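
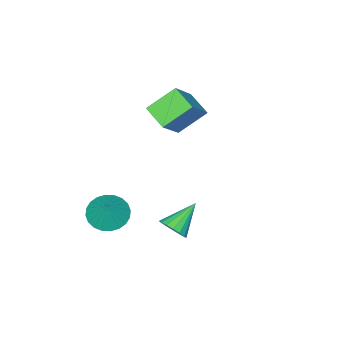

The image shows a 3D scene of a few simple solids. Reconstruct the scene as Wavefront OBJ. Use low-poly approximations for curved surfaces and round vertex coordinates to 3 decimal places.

v 1.742 1.841 -0.344
v 2.144 1.526 0.246
v 0.278 1.899 0.684
v 2.191 1.893 0.293
v 2.135 2.249 0.193
v 1.989 2.511 -0.029
v 1.787 2.62 -0.323
v 1.575 2.551 -0.622
v 1.401 2.319 -0.857
v 1.305 1.978 -0.975
v 1.309 1.605 -0.948
v 1.413 1.287 -0.782
v 1.592 1.096 -0.517
v 1.806 1.075 -0.211
v 2.005 1.231 0.064
v 1.676 -2.507 -1.844
v 2.641 -2.875 -2.161
v 2.304 -1.953 -0.576
v 2.64 -2.489 -2.33
v 2.493 -2.105 -2.425
v 2.222 -1.783 -2.431
v 1.867 -1.571 -2.348
v 1.483 -1.502 -2.188
v 1.129 -1.586 -1.976
v 0.858 -1.81 -1.744
v 0.711 -2.14 -1.527
v 0.712 -2.526 -1.358
v 0.859 -2.909 -1.263
v 1.13 -3.231 -1.257
v 1.485 -3.443 -1.34
v 1.869 -3.513 -1.5
v 2.223 -3.429 -1.712
v 2.494 -3.205 -1.944
v -5.349 -3.77 2.319
v -3.83 -3.355 3.826
v -5.138 -2.436 1.738
v -3.618 -2.022 3.245
v -4.022 -4.478 1.175
v -2.502 -4.064 2.682
v -3.81 -3.145 0.594
v -2.291 -2.73 2.101
f 2 1 4
f 2 4 3
f 4 1 5
f 4 5 3
f 5 1 6
f 5 6 3
f 6 1 7
f 6 7 3
f 7 1 8
f 7 8 3
f 8 1 9
f 8 9 3
f 9 1 10
f 9 10 3
f 10 1 11
f 10 11 3
f 11 1 12
f 11 12 3
f 12 1 13
f 12 13 3
f 13 1 14
f 13 14 3
f 14 1 15
f 14 15 3
f 15 1 2
f 15 2 3
f 17 16 19
f 17 19 18
f 19 16 20
f 19 20 18
f 20 16 21
f 20 21 18
f 21 16 22
f 21 22 18
f 22 16 23
f 22 23 18
f 23 16 24
f 23 24 18
f 24 16 25
f 24 25 18
f 25 16 26
f 25 26 18
f 26 16 27
f 26 27 18
f 27 16 28
f 27 28 18
f 28 16 29
f 28 29 18
f 29 16 30
f 29 30 18
f 30 16 31
f 30 31 18
f 31 16 32
f 31 32 18
f 32 16 33
f 32 33 18
f 33 16 17
f 33 17 18
f 35 37 34
f 38 35 34
f 34 37 36
f 36 38 34
f 35 41 37
f 39 35 38
f 39 41 35
f 37 41 36
f 40 38 36
f 36 41 40
f 40 39 38
f 41 39 40



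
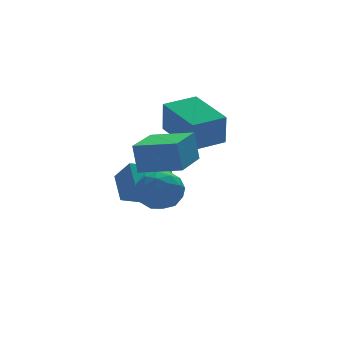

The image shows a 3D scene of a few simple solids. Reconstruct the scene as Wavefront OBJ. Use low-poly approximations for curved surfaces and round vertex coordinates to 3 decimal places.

v 0.111 1.288 1.343
v 0.011 1.02 2.632
v -0.165 3.261 1.732
v -0.264 2.993 3.021
v 1.444 1.447 1.479
v 1.345 1.179 2.768
v 1.169 3.42 1.868
v 1.069 3.152 3.157
v -2.132 0.891 0.102
v -1.959 1.897 0.824
v -2.451 1.535 -0.717
v -2.279 2.54 0.004
v -0.561 1 -0.424
v -0.389 2.005 0.297
v -0.881 1.643 -1.244
v -0.708 2.649 -0.522
v -1.774 -2.266 2.031
v -1.867 -2.051 3.157
v -2.934 -1.293 1.749
v -3.027 -1.078 2.875
v -0.573 -0.882 1.865
v -0.666 -0.667 2.991
v -1.733 0.091 1.583
v -1.826 0.306 2.709
v -2.695 -0.407 0.476
v -2.046 0.004 0.912
v -1.834 -1.524 0.248
v -1.185 -1.113 0.684
v -1.896 -1.402 1.12
v -2.429 -0.711 1.262
v -1.451 -0.809 -0.102
v -1.984 -0.118 0.04
v -1.278 -0.244 0.555
v -1.552 -0.611 1.31
v -2.328 -0.909 -0.15
v -2.602 -1.276 0.605
v -2.446 -0.103 0.714
v -1.434 -1.417 0.446
v -1.852 -1.586 0.702
v -1.47 -1.345 0.958
v -2.671 -0.524 0.92
v -2.29 -0.282 1.176
v -2.201 -1.109 1.298
v -1.59 -1.238 -0.016
v -1.209 -0.996 0.24
v -2.41 -0.175 0.202
v -2.028 0.066 0.458
v -1.679 -0.411 -0.138
v -1.613 -0.008 0.761
v -1.107 -0.664 0.626
v -1.264 -0.485 0.165
v -1.577 -0.079 0.248
v -1.775 -0.223 1.204
v -1.268 -0.88 1.07
v -1.686 -1.049 1.327
v -1.999 -0.644 1.41
v -1.323 -0.369 0.994
v -2.612 -0.64 0.09
v -2.105 -1.297 -0.044
v -1.881 -0.876 -0.25
v -2.194 -0.471 -0.167
v -2.773 -0.856 0.534
v -2.267 -1.512 0.399
v -2.303 -1.441 0.912
v -2.616 -1.035 0.995
v -2.557 -1.151 0.166
f 2 4 1
f 5 2 1
f 1 4 3
f 3 5 1
f 2 8 4
f 6 2 5
f 6 8 2
f 4 8 3
f 7 5 3
f 3 8 7
f 7 6 5
f 8 6 7
f 10 12 9
f 13 10 9
f 9 12 11
f 11 13 9
f 10 16 12
f 14 10 13
f 14 16 10
f 12 16 11
f 15 13 11
f 11 16 15
f 15 14 13
f 16 14 15
f 18 20 17
f 21 18 17
f 17 20 19
f 19 21 17
f 18 24 20
f 22 18 21
f 22 24 18
f 20 24 19
f 23 21 19
f 19 24 23
f 23 22 21
f 24 22 23
f 25 62 41
f 62 36 65
f 41 65 30
f 62 65 41
f 25 41 37
f 41 30 42
f 37 42 26
f 41 42 37
f 25 37 46
f 37 26 47
f 46 47 32
f 37 47 46
f 25 46 58
f 46 32 61
f 58 61 35
f 46 61 58
f 25 58 62
f 58 35 66
f 62 66 36
f 58 66 62
f 26 42 53
f 42 30 56
f 53 56 34
f 42 56 53
f 30 65 43
f 65 36 64
f 43 64 29
f 65 64 43
f 36 66 63
f 66 35 59
f 63 59 27
f 66 59 63
f 35 61 60
f 61 32 48
f 60 48 31
f 61 48 60
f 32 47 52
f 47 26 49
f 52 49 33
f 47 49 52
f 28 54 40
f 54 34 55
f 40 55 29
f 54 55 40
f 28 40 38
f 40 29 39
f 38 39 27
f 40 39 38
f 28 38 45
f 38 27 44
f 45 44 31
f 38 44 45
f 28 45 50
f 45 31 51
f 50 51 33
f 45 51 50
f 28 50 54
f 50 33 57
f 54 57 34
f 50 57 54
f 29 55 43
f 55 34 56
f 43 56 30
f 55 56 43
f 27 39 63
f 39 29 64
f 63 64 36
f 39 64 63
f 31 44 60
f 44 27 59
f 60 59 35
f 44 59 60
f 33 51 52
f 51 31 48
f 52 48 32
f 51 48 52
f 34 57 53
f 57 33 49
f 53 49 26
f 57 49 53



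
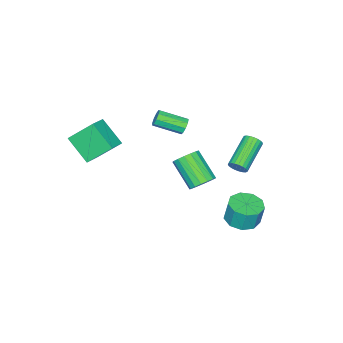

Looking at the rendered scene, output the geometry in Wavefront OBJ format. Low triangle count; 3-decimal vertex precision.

v -1.459 1.842 -4.629
v -0.622 2.402 -4.702
v -0.664 2.638 -3.363
v -1.501 2.078 -3.291
v -1.181 2.8 -4.789
v -1.222 3.036 -3.451
v -1.869 2.749 -4.802
v -1.911 2.985 -3.463
v -2.366 2.273 -4.734
v -2.408 2.509 -3.395
v -2.439 1.596 -4.617
v -2.481 1.832 -3.278
v -2.053 1.034 -4.506
v -2.094 1.27 -3.167
v -1.389 0.85 -4.452
v -1.431 1.086 -3.114
v -0.758 1.13 -4.482
v -0.8 1.366 -3.143
v -0.455 1.743 -4.581
v -0.497 1.979 -3.242
v -3.011 -3.071 -0.289
v -2.641 -3.038 -0.695
v -1.839 -4.416 -0.077
v -2.209 -4.449 0.329
v -2.525 -2.838 -0.399
v -1.723 -4.215 0.22
v -2.637 -2.746 -0.051
v -1.834 -4.124 0.567
v -2.923 -2.807 0.185
v -2.121 -4.185 0.804
v -3.251 -2.991 0.199
v -2.449 -4.369 0.818
v -3.466 -3.213 -0.015
v -2.664 -4.591 0.604
v -3.469 -3.368 -0.358
v -2.667 -4.746 0.261
v -3.257 -3.385 -0.668
v -2.455 -4.762 -0.05
v -2.93 -3.254 -0.802
v -2.128 -4.632 -0.183
v 2.789 -4.146 3.634
v 3.868 -3.941 4.066
v 2.985 -2.759 2.488
v 4.064 -2.554 2.919
v 3.496 -5.266 2.401
v 4.575 -5.061 2.832
v 3.692 -3.879 1.254
v 4.771 -3.674 1.686
v 2.027 1.698 0.784
v 2.557 1.961 1.276
v 2.123 0.564 2.489
v 1.593 0.302 1.996
v 2.251 2.141 1.373
v 1.816 0.744 2.586
v 1.892 2.219 1.335
v 1.458 0.822 2.548
v 1.565 2.178 1.17
v 1.131 0.781 2.383
v 1.344 2.027 0.917
v 0.909 0.63 2.13
v 1.279 1.801 0.634
v 0.845 0.404 1.846
v 1.385 1.551 0.384
v 0.951 0.155 1.597
v 1.639 1.335 0.226
v 1.205 -0.061 1.439
v 1.981 1.202 0.196
v 1.547 -0.194 1.409
v 2.334 1.183 0.301
v 1.9 -0.213 1.513
v 2.617 1.282 0.516
v 2.183 -0.114 1.728
v 2.764 1.476 0.792
v 2.33 0.08 2.005
v 2.743 1.721 1.066
v 2.309 0.325 2.279
v -1.684 1.345 -0.712
v -1.466 1.54 -0.223
v -3.298 1.27 0.701
v -3.516 1.075 0.212
v -1.546 1.739 -0.324
v -3.378 1.469 0.601
v -1.65 1.869 -0.492
v -3.482 1.6 0.432
v -1.76 1.91 -0.698
v -3.592 1.64 0.226
v -1.856 1.852 -0.907
v -3.689 1.582 0.018
v -1.923 1.707 -1.082
v -3.756 1.437 -0.157
v -1.949 1.499 -1.193
v -3.781 1.229 -0.268
v -1.928 1.265 -1.221
v -3.761 0.995 -0.296
v -1.866 1.044 -1.161
v -3.698 0.774 -0.236
v -1.772 0.875 -1.023
v -3.604 0.606 -0.099
v -1.662 0.788 -0.832
v -3.495 0.518 0.092
v -1.557 0.797 -0.62
v -3.389 0.527 0.304
v -1.473 0.9 -0.424
v -3.305 0.631 0.5
v -1.426 1.081 -0.278
v -3.258 0.811 0.647
v -1.423 1.307 -0.207
v -3.256 1.037 0.718
f 2 1 5
f 2 5 3
f 3 5 6
f 3 6 4
f 5 1 7
f 5 7 6
f 6 7 8
f 6 8 4
f 7 1 9
f 7 9 8
f 8 9 10
f 8 10 4
f 9 1 11
f 9 11 10
f 10 11 12
f 10 12 4
f 11 1 13
f 11 13 12
f 12 13 14
f 12 14 4
f 13 1 15
f 13 15 14
f 14 15 16
f 14 16 4
f 15 1 17
f 15 17 16
f 16 17 18
f 16 18 4
f 17 1 19
f 17 19 18
f 18 19 20
f 18 20 4
f 19 1 2
f 19 2 20
f 20 2 3
f 20 3 4
f 22 21 25
f 22 25 23
f 23 25 26
f 23 26 24
f 25 21 27
f 25 27 26
f 26 27 28
f 26 28 24
f 27 21 29
f 27 29 28
f 28 29 30
f 28 30 24
f 29 21 31
f 29 31 30
f 30 31 32
f 30 32 24
f 31 21 33
f 31 33 32
f 32 33 34
f 32 34 24
f 33 21 35
f 33 35 34
f 34 35 36
f 34 36 24
f 35 21 37
f 35 37 36
f 36 37 38
f 36 38 24
f 37 21 39
f 37 39 38
f 38 39 40
f 38 40 24
f 39 21 22
f 39 22 40
f 40 22 23
f 40 23 24
f 42 44 41
f 45 42 41
f 41 44 43
f 43 45 41
f 42 48 44
f 46 42 45
f 46 48 42
f 44 48 43
f 47 45 43
f 43 48 47
f 47 46 45
f 48 46 47
f 50 49 53
f 50 53 51
f 51 53 54
f 51 54 52
f 53 49 55
f 53 55 54
f 54 55 56
f 54 56 52
f 55 49 57
f 55 57 56
f 56 57 58
f 56 58 52
f 57 49 59
f 57 59 58
f 58 59 60
f 58 60 52
f 59 49 61
f 59 61 60
f 60 61 62
f 60 62 52
f 61 49 63
f 61 63 62
f 62 63 64
f 62 64 52
f 63 49 65
f 63 65 64
f 64 65 66
f 64 66 52
f 65 49 67
f 65 67 66
f 66 67 68
f 66 68 52
f 67 49 69
f 67 69 68
f 68 69 70
f 68 70 52
f 69 49 71
f 69 71 70
f 70 71 72
f 70 72 52
f 71 49 73
f 71 73 72
f 72 73 74
f 72 74 52
f 73 49 75
f 73 75 74
f 74 75 76
f 74 76 52
f 75 49 50
f 75 50 76
f 76 50 51
f 76 51 52
f 78 77 81
f 78 81 79
f 79 81 82
f 79 82 80
f 81 77 83
f 81 83 82
f 82 83 84
f 82 84 80
f 83 77 85
f 83 85 84
f 84 85 86
f 84 86 80
f 85 77 87
f 85 87 86
f 86 87 88
f 86 88 80
f 87 77 89
f 87 89 88
f 88 89 90
f 88 90 80
f 89 77 91
f 89 91 90
f 90 91 92
f 90 92 80
f 91 77 93
f 91 93 92
f 92 93 94
f 92 94 80
f 93 77 95
f 93 95 94
f 94 95 96
f 94 96 80
f 95 77 97
f 95 97 96
f 96 97 98
f 96 98 80
f 97 77 99
f 97 99 98
f 98 99 100
f 98 100 80
f 99 77 101
f 99 101 100
f 100 101 102
f 100 102 80
f 101 77 103
f 101 103 102
f 102 103 104
f 102 104 80
f 103 77 105
f 103 105 104
f 104 105 106
f 104 106 80
f 105 77 107
f 105 107 106
f 106 107 108
f 106 108 80
f 107 77 78
f 107 78 108
f 108 78 79
f 108 79 80



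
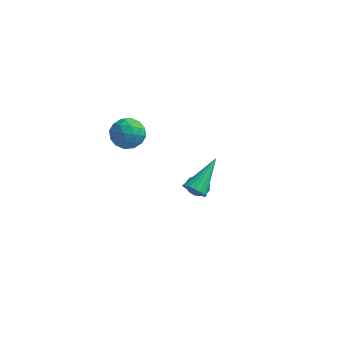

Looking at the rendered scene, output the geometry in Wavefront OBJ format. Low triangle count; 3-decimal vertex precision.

v -2.676 0.472 2.94
v -2.232 1.038 2.483
v -1.628 -0.418 2.857
v -1.184 0.148 2.4
v -1.34 0.295 3.225
v -1.988 0.845 3.276
v -1.872 -0.225 2.064
v -2.52 0.325 2.115
v -1.735 0.607 1.942
v -1.406 0.928 2.659
v -2.454 -0.308 2.681
v -2.125 0.013 3.398
v -2.546 0.833 2.719
v -1.314 -0.213 2.621
v -1.405 -0.127 3.106
v -1.144 0.205 2.838
v -2.403 0.72 3.184
v -2.142 1.052 2.916
v -1.617 0.615 3.352
v -1.718 -0.432 2.424
v -1.457 -0.1 2.156
v -2.716 0.415 2.502
v -2.455 0.747 2.234
v -2.243 0.005 1.988
v -1.993 0.912 2.132
v -1.377 0.389 2.084
v -1.781 0.17 1.886
v -2.162 0.494 1.916
v -1.8 1.101 2.554
v -1.184 0.578 2.505
v -1.275 0.664 2.99
v -1.656 0.987 3.02
v -1.508 0.848 2.236
v -2.676 0.042 2.835
v -2.06 -0.481 2.786
v -2.204 -0.367 2.32
v -2.585 -0.044 2.35
v -2.483 0.231 3.256
v -1.867 -0.292 3.208
v -1.698 0.126 3.424
v -2.079 0.45 3.454
v -2.352 -0.228 3.104
v -0.147 4.129 -3.637
v 0.333 3.948 -3.928
v 0.307 3.831 -2.703
v 0.387 4.241 -3.861
v 0.298 4.504 -3.734
v 0.09 4.666 -3.58
v -0.182 4.685 -3.442
v -0.444 4.555 -3.356
v -0.627 4.31 -3.345
v -0.681 4.017 -3.412
v -0.592 3.754 -3.54
v -0.384 3.592 -3.693
v -0.113 3.573 -3.831
v 0.15 3.704 -3.917
v 1.656 -0.956 0.986
v 2.184 -1.159 1.111
v 2.024 0.636 2.014
v 2.223 -1.027 0.893
v 2.15 -0.881 0.693
v 1.979 -0.75 0.551
v 1.744 -0.659 0.495
v 1.491 -0.627 0.537
v 1.271 -0.661 0.668
v 1.127 -0.752 0.861
v 1.088 -0.884 1.08
v 1.161 -1.03 1.279
v 1.332 -1.162 1.421
v 1.567 -1.252 1.477
v 1.82 -1.284 1.435
v 2.04 -1.251 1.305
f 1 38 17
f 38 12 41
f 17 41 6
f 38 41 17
f 1 17 13
f 17 6 18
f 13 18 2
f 17 18 13
f 1 13 22
f 13 2 23
f 22 23 8
f 13 23 22
f 1 22 34
f 22 8 37
f 34 37 11
f 22 37 34
f 1 34 38
f 34 11 42
f 38 42 12
f 34 42 38
f 2 18 29
f 18 6 32
f 29 32 10
f 18 32 29
f 6 41 19
f 41 12 40
f 19 40 5
f 41 40 19
f 12 42 39
f 42 11 35
f 39 35 3
f 42 35 39
f 11 37 36
f 37 8 24
f 36 24 7
f 37 24 36
f 8 23 28
f 23 2 25
f 28 25 9
f 23 25 28
f 4 30 16
f 30 10 31
f 16 31 5
f 30 31 16
f 4 16 14
f 16 5 15
f 14 15 3
f 16 15 14
f 4 14 21
f 14 3 20
f 21 20 7
f 14 20 21
f 4 21 26
f 21 7 27
f 26 27 9
f 21 27 26
f 4 26 30
f 26 9 33
f 30 33 10
f 26 33 30
f 5 31 19
f 31 10 32
f 19 32 6
f 31 32 19
f 3 15 39
f 15 5 40
f 39 40 12
f 15 40 39
f 7 20 36
f 20 3 35
f 36 35 11
f 20 35 36
f 9 27 28
f 27 7 24
f 28 24 8
f 27 24 28
f 10 33 29
f 33 9 25
f 29 25 2
f 33 25 29
f 44 43 46
f 44 46 45
f 46 43 47
f 46 47 45
f 47 43 48
f 47 48 45
f 48 43 49
f 48 49 45
f 49 43 50
f 49 50 45
f 50 43 51
f 50 51 45
f 51 43 52
f 51 52 45
f 52 43 53
f 52 53 45
f 53 43 54
f 53 54 45
f 54 43 55
f 54 55 45
f 55 43 56
f 55 56 45
f 56 43 44
f 56 44 45
f 58 57 60
f 58 60 59
f 60 57 61
f 60 61 59
f 61 57 62
f 61 62 59
f 62 57 63
f 62 63 59
f 63 57 64
f 63 64 59
f 64 57 65
f 64 65 59
f 65 57 66
f 65 66 59
f 66 57 67
f 66 67 59
f 67 57 68
f 67 68 59
f 68 57 69
f 68 69 59
f 69 57 70
f 69 70 59
f 70 57 71
f 70 71 59
f 71 57 72
f 71 72 59
f 72 57 58
f 72 58 59



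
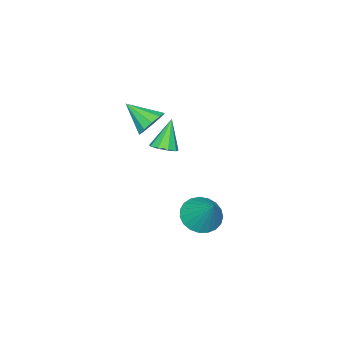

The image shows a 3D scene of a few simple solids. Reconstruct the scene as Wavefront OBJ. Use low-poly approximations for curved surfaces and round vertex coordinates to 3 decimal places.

v -0.766 -2.907 0.86
v -0.025 -2.741 0.99
v -0.634 -4.133 1.68
v -0.284 -2.539 1.334
v -0.727 -2.477 1.497
v -1.185 -2.58 1.417
v -1.482 -2.808 1.124
v -1.506 -3.074 0.73
v -1.247 -3.276 0.386
v -0.804 -3.338 0.223
v -0.347 -3.235 0.303
v -0.049 -3.007 0.597
v -1.647 -2.962 -1.126
v -1.303 -2.485 -0.901
v -2.373 -3.078 0.226
v -1.664 -2.334 -1.082
v -2.017 -2.477 -1.284
v -2.196 -2.847 -1.412
v -2.119 -3.271 -1.406
v -1.82 -3.55 -1.27
v -1.441 -3.554 -1.066
v -1.157 -3.281 -0.891
v -1.103 -2.859 -0.825
v -1.757 -1.103 -4.63
v -1.069 -0.745 -5.179
v -1.203 -0.077 -3.27
v -1.367 -0.494 -5.247
v -1.733 -0.349 -5.208
v -2.102 -0.334 -5.069
v -2.412 -0.452 -4.854
v -2.608 -0.683 -4.6
v -2.657 -0.986 -4.351
v -2.551 -1.309 -4.151
v -2.307 -1.596 -4.033
v -1.968 -1.799 -4.018
v -1.592 -1.881 -4.11
v -1.245 -1.828 -4.291
v -0.986 -1.65 -4.53
v -0.861 -1.377 -4.787
v -0.89 -1.057 -5.017
f 2 1 4
f 2 4 3
f 4 1 5
f 4 5 3
f 5 1 6
f 5 6 3
f 6 1 7
f 6 7 3
f 7 1 8
f 7 8 3
f 8 1 9
f 8 9 3
f 9 1 10
f 9 10 3
f 10 1 11
f 10 11 3
f 11 1 12
f 11 12 3
f 12 1 2
f 12 2 3
f 14 13 16
f 14 16 15
f 16 13 17
f 16 17 15
f 17 13 18
f 17 18 15
f 18 13 19
f 18 19 15
f 19 13 20
f 19 20 15
f 20 13 21
f 20 21 15
f 21 13 22
f 21 22 15
f 22 13 23
f 22 23 15
f 23 13 14
f 23 14 15
f 25 24 27
f 25 27 26
f 27 24 28
f 27 28 26
f 28 24 29
f 28 29 26
f 29 24 30
f 29 30 26
f 30 24 31
f 30 31 26
f 31 24 32
f 31 32 26
f 32 24 33
f 32 33 26
f 33 24 34
f 33 34 26
f 34 24 35
f 34 35 26
f 35 24 36
f 35 36 26
f 36 24 37
f 36 37 26
f 37 24 38
f 37 38 26
f 38 24 39
f 38 39 26
f 39 24 40
f 39 40 26
f 40 24 25
f 40 25 26



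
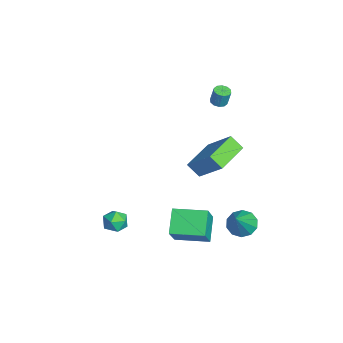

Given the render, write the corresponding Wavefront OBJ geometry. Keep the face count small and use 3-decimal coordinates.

v -3.16 3.141 1.614
v -2.739 3.389 1.504
v -2.58 3.566 2.517
v -3 3.319 2.626
v -2.972 3.592 1.505
v -2.813 3.769 2.518
v -3.277 3.623 1.548
v -3.117 3.8 2.56
v -3.537 3.47 1.616
v -3.377 3.647 2.628
v -3.652 3.192 1.683
v -3.493 3.369 2.695
v -3.58 2.894 1.723
v -3.421 3.071 2.736
v -3.347 2.691 1.722
v -3.188 2.868 2.735
v -3.043 2.66 1.68
v -2.883 2.837 2.692
v -2.783 2.813 1.612
v -2.623 2.99 2.624
v -2.667 3.091 1.545
v -2.508 3.268 2.557
v 3.785 0.493 2.13
v 4.935 1.505 3.638
v 2.284 1.786 2.407
v 3.434 2.798 3.915
v 4.166 1.082 1.445
v 5.316 2.094 2.953
v 2.665 2.375 1.722
v 3.815 3.387 3.23
v 3.097 3.541 -3.66
v 3.751 3.419 -4.22
v 4.343 2.979 -2.08
v 3.769 3.93 -4.052
v 3.53 4.292 -3.735
v 3.125 4.367 -3.389
v 2.71 4.127 -3.147
v 2.442 3.663 -3.1
v 2.424 3.152 -3.268
v 2.663 2.79 -3.586
v 3.068 2.715 -3.932
v 3.484 2.955 -4.174
v 1.906 -2.897 -3.726
v 2.128 -2.543 -3.058
v 2.792 -3.797 -3.542
v 3.014 -3.443 -2.874
v 2.311 -3.798 -2.918
v 1.763 -3.241 -3.031
v 3.157 -3.099 -3.569
v 2.609 -2.542 -3.682
v 2.901 -2.667 -2.96
v 2.378 -3.099 -2.558
v 2.542 -3.241 -4.042
v 2.019 -3.673 -3.64
v 1.627 0.274 -3.859
v 2.693 -0.152 -2.345
v 2.193 2.115 -3.741
v 3.26 1.689 -2.227
v 2.88 -0.049 -4.833
v 3.947 -0.475 -3.319
v 3.447 1.792 -4.715
v 4.513 1.366 -3.201
f 2 1 5
f 2 5 3
f 3 5 6
f 3 6 4
f 5 1 7
f 5 7 6
f 6 7 8
f 6 8 4
f 7 1 9
f 7 9 8
f 8 9 10
f 8 10 4
f 9 1 11
f 9 11 10
f 10 11 12
f 10 12 4
f 11 1 13
f 11 13 12
f 12 13 14
f 12 14 4
f 13 1 15
f 13 15 14
f 14 15 16
f 14 16 4
f 15 1 17
f 15 17 16
f 16 17 18
f 16 18 4
f 17 1 19
f 17 19 18
f 18 19 20
f 18 20 4
f 19 1 21
f 19 21 20
f 20 21 22
f 20 22 4
f 21 1 2
f 21 2 22
f 22 2 3
f 22 3 4
f 24 26 23
f 27 24 23
f 23 26 25
f 25 27 23
f 24 30 26
f 28 24 27
f 28 30 24
f 26 30 25
f 29 27 25
f 25 30 29
f 29 28 27
f 30 28 29
f 32 31 34
f 32 34 33
f 34 31 35
f 34 35 33
f 35 31 36
f 35 36 33
f 36 31 37
f 36 37 33
f 37 31 38
f 37 38 33
f 38 31 39
f 38 39 33
f 39 31 40
f 39 40 33
f 40 31 41
f 40 41 33
f 41 31 42
f 41 42 33
f 42 31 32
f 42 32 33
f 43 54 48
f 43 48 44
f 43 44 50
f 43 50 53
f 43 53 54
f 44 48 52
f 48 54 47
f 54 53 45
f 53 50 49
f 50 44 51
f 46 52 47
f 46 47 45
f 46 45 49
f 46 49 51
f 46 51 52
f 47 52 48
f 45 47 54
f 49 45 53
f 51 49 50
f 52 51 44
f 56 58 55
f 59 56 55
f 55 58 57
f 57 59 55
f 56 62 58
f 60 56 59
f 60 62 56
f 58 62 57
f 61 59 57
f 57 62 61
f 61 60 59
f 62 60 61



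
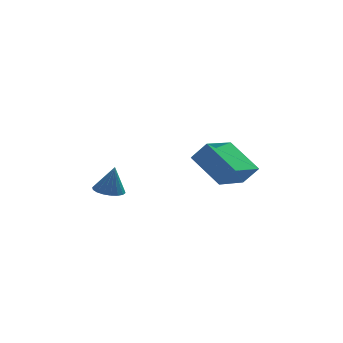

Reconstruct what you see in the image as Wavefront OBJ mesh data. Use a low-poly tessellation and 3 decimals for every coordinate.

v -2.27 2.659 1.618
v -1.579 2.516 1.478
v -2.01 2.581 2.982
v -1.583 2.836 1.497
v -1.723 3.121 1.54
v -1.972 3.314 1.599
v -2.28 3.378 1.661
v -2.585 3.299 1.715
v -2.829 3.094 1.75
v -2.962 2.802 1.759
v -2.958 2.482 1.74
v -2.817 2.197 1.696
v -2.568 2.004 1.638
v -2.261 1.94 1.575
v -1.955 2.019 1.522
v -1.711 2.224 1.487
v 2.283 1.455 2.189
v 1.246 2.726 3.351
v 3.534 2.893 1.733
v 2.498 4.164 2.895
v 2.922 1.176 3.065
v 1.886 2.447 4.227
v 4.174 2.614 2.609
v 3.137 3.885 3.771
f 2 1 4
f 2 4 3
f 4 1 5
f 4 5 3
f 5 1 6
f 5 6 3
f 6 1 7
f 6 7 3
f 7 1 8
f 7 8 3
f 8 1 9
f 8 9 3
f 9 1 10
f 9 10 3
f 10 1 11
f 10 11 3
f 11 1 12
f 11 12 3
f 12 1 13
f 12 13 3
f 13 1 14
f 13 14 3
f 14 1 15
f 14 15 3
f 15 1 16
f 15 16 3
f 16 1 2
f 16 2 3
f 18 20 17
f 21 18 17
f 17 20 19
f 19 21 17
f 18 24 20
f 22 18 21
f 22 24 18
f 20 24 19
f 23 21 19
f 19 24 23
f 23 22 21
f 24 22 23



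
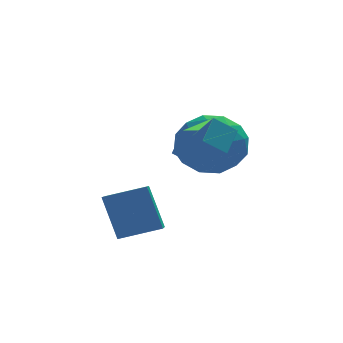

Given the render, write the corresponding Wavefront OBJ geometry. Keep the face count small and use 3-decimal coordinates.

v 1.624 -1.123 3.076
v 2.264 -2.341 3.95
v 2.107 -0.412 3.714
v 2.747 -1.63 4.588
v 2.353 -1.13 2.532
v 2.993 -2.348 3.406
v 2.836 -0.419 3.17
v 3.476 -1.637 4.044
v 3.33 1.183 1.956
v 4.247 0.475 2.368
v 2.073 0.285 3.212
v 2.99 -0.423 3.624
v 2.983 0.782 3.874
v 3.759 1.336 3.098
v 2.561 -0.576 2.482
v 3.337 -0.022 1.706
v 3.772 -0.612 2.694
v 4.033 0.227 3.554
v 2.287 0.533 2.026
v 2.548 1.372 2.886
v 3.899 0.907 2.052
v 2.421 -0.147 3.528
v 2.417 0.561 3.675
v 2.956 0.145 3.918
v 3.612 1.414 2.481
v 4.151 0.998 2.723
v 3.408 1.179 3.608
v 2.169 -0.238 2.857
v 2.708 -0.654 3.099
v 3.364 0.615 1.662
v 3.903 0.199 1.905
v 2.912 -0.419 1.972
v 4.159 -0.148 2.485
v 3.42 -0.675 3.224
v 3.168 -0.766 2.552
v 3.624 -0.44 2.096
v 4.312 0.346 2.991
v 3.573 -0.182 3.73
v 3.569 0.526 3.876
v 4.025 0.852 3.42
v 4.033 -0.293 3.182
v 2.747 0.942 1.85
v 2.008 0.414 2.589
v 2.295 -0.092 2.16
v 2.751 0.234 1.704
v 2.9 1.435 2.356
v 2.161 0.908 3.095
v 2.696 1.2 3.484
v 3.152 1.526 3.028
v 2.287 1.053 2.398
v -0.316 -2.825 0.466
v -0.654 -2.195 1.897
v -0.086 -1.953 0.137
v -0.423 -1.323 1.568
v 0.963 -3.017 0.852
v 0.626 -2.387 2.283
v 1.194 -2.145 0.523
v 0.856 -1.515 1.954
f 2 4 1
f 5 2 1
f 1 4 3
f 3 5 1
f 2 8 4
f 6 2 5
f 6 8 2
f 4 8 3
f 7 5 3
f 3 8 7
f 7 6 5
f 8 6 7
f 9 46 25
f 46 20 49
f 25 49 14
f 46 49 25
f 9 25 21
f 25 14 26
f 21 26 10
f 25 26 21
f 9 21 30
f 21 10 31
f 30 31 16
f 21 31 30
f 9 30 42
f 30 16 45
f 42 45 19
f 30 45 42
f 9 42 46
f 42 19 50
f 46 50 20
f 42 50 46
f 10 26 37
f 26 14 40
f 37 40 18
f 26 40 37
f 14 49 27
f 49 20 48
f 27 48 13
f 49 48 27
f 20 50 47
f 50 19 43
f 47 43 11
f 50 43 47
f 19 45 44
f 45 16 32
f 44 32 15
f 45 32 44
f 16 31 36
f 31 10 33
f 36 33 17
f 31 33 36
f 12 38 24
f 38 18 39
f 24 39 13
f 38 39 24
f 12 24 22
f 24 13 23
f 22 23 11
f 24 23 22
f 12 22 29
f 22 11 28
f 29 28 15
f 22 28 29
f 12 29 34
f 29 15 35
f 34 35 17
f 29 35 34
f 12 34 38
f 34 17 41
f 38 41 18
f 34 41 38
f 13 39 27
f 39 18 40
f 27 40 14
f 39 40 27
f 11 23 47
f 23 13 48
f 47 48 20
f 23 48 47
f 15 28 44
f 28 11 43
f 44 43 19
f 28 43 44
f 17 35 36
f 35 15 32
f 36 32 16
f 35 32 36
f 18 41 37
f 41 17 33
f 37 33 10
f 41 33 37
f 52 54 51
f 55 52 51
f 51 54 53
f 53 55 51
f 52 58 54
f 56 52 55
f 56 58 52
f 54 58 53
f 57 55 53
f 53 58 57
f 57 56 55
f 58 56 57



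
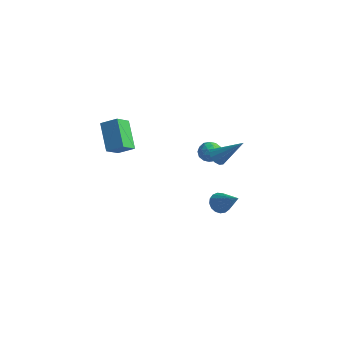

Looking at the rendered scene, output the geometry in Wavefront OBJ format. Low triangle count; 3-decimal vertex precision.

v 0.823 2.847 -4.107
v 1.267 2.718 -4.619
v 2.237 2.513 -2.793
v 1.297 3.043 -4.568
v 1.218 3.323 -4.412
v 1.049 3.494 -4.186
v 0.827 3.517 -3.942
v 0.605 3.386 -3.736
v 0.432 3.132 -3.615
v 0.349 2.813 -3.607
v 0.374 2.501 -3.713
v 0.502 2.269 -3.91
v 0.704 2.169 -4.152
v 0.932 2.225 -4.384
v 1.136 2.423 -4.552
v -0.714 4.158 -0.714
v -0.21 4.059 -1.211
v -0.59 3.061 -0.369
v -0.086 2.962 -0.866
v 0.044 3.386 -0.305
v -0.033 4.064 -0.518
v -0.767 3.056 -1.062
v -0.844 3.734 -1.275
v -0.243 3.378 -1.426
v 0.258 3.582 -0.959
v -1.058 3.538 -0.621
v -0.557 3.742 -0.154
v -0.473 4.205 -0.993
v -0.327 2.915 -0.587
v -0.251 3.164 -0.258
v 0.046 3.106 -0.55
v -0.369 4.208 -0.586
v -0.073 4.15 -0.878
v 0.077 3.754 -0.345
v -0.727 2.97 -0.702
v -0.431 2.912 -0.994
v -0.846 4.014 -1.03
v -0.549 3.956 -1.322
v -0.877 3.366 -1.235
v -0.196 3.746 -1.411
v -0.123 3.101 -1.209
v -0.523 3.157 -1.323
v -0.568 3.555 -1.449
v 0.099 3.866 -1.137
v 0.172 3.221 -0.934
v 0.248 3.471 -0.604
v 0.203 3.869 -0.729
v 0.079 3.466 -1.263
v -0.972 3.899 -0.646
v -0.899 3.254 -0.443
v -1.003 3.251 -0.851
v -1.048 3.649 -0.976
v -0.677 4.019 -0.371
v -0.604 3.374 -0.169
v -0.232 3.565 -0.131
v -0.277 3.963 -0.257
v -0.879 3.654 -0.317
v 1.115 2.06 0.444
v 1.511 1.706 0.212
v 2.425 2.6 1.856
v 1.545 2.027 0.057
v 1.415 2.361 0.05
v 1.171 2.58 0.194
v 0.904 2.601 0.433
v 0.719 2.415 0.677
v 0.684 2.093 0.832
v 0.814 1.759 0.839
v 1.059 1.54 0.695
v 1.325 1.52 0.456
v -3.375 -2.228 3.826
v -2.535 -1.869 4.343
v -3.332 -1.294 3.106
v -2.491 -0.935 3.623
v -2.269 -3.165 2.677
v -1.428 -2.806 3.194
v -2.225 -2.231 1.957
v -1.385 -1.872 2.474
f 2 1 4
f 2 4 3
f 4 1 5
f 4 5 3
f 5 1 6
f 5 6 3
f 6 1 7
f 6 7 3
f 7 1 8
f 7 8 3
f 8 1 9
f 8 9 3
f 9 1 10
f 9 10 3
f 10 1 11
f 10 11 3
f 11 1 12
f 11 12 3
f 12 1 13
f 12 13 3
f 13 1 14
f 13 14 3
f 14 1 15
f 14 15 3
f 15 1 2
f 15 2 3
f 16 53 32
f 53 27 56
f 32 56 21
f 53 56 32
f 16 32 28
f 32 21 33
f 28 33 17
f 32 33 28
f 16 28 37
f 28 17 38
f 37 38 23
f 28 38 37
f 16 37 49
f 37 23 52
f 49 52 26
f 37 52 49
f 16 49 53
f 49 26 57
f 53 57 27
f 49 57 53
f 17 33 44
f 33 21 47
f 44 47 25
f 33 47 44
f 21 56 34
f 56 27 55
f 34 55 20
f 56 55 34
f 27 57 54
f 57 26 50
f 54 50 18
f 57 50 54
f 26 52 51
f 52 23 39
f 51 39 22
f 52 39 51
f 23 38 43
f 38 17 40
f 43 40 24
f 38 40 43
f 19 45 31
f 45 25 46
f 31 46 20
f 45 46 31
f 19 31 29
f 31 20 30
f 29 30 18
f 31 30 29
f 19 29 36
f 29 18 35
f 36 35 22
f 29 35 36
f 19 36 41
f 36 22 42
f 41 42 24
f 36 42 41
f 19 41 45
f 41 24 48
f 45 48 25
f 41 48 45
f 20 46 34
f 46 25 47
f 34 47 21
f 46 47 34
f 18 30 54
f 30 20 55
f 54 55 27
f 30 55 54
f 22 35 51
f 35 18 50
f 51 50 26
f 35 50 51
f 24 42 43
f 42 22 39
f 43 39 23
f 42 39 43
f 25 48 44
f 48 24 40
f 44 40 17
f 48 40 44
f 59 58 61
f 59 61 60
f 61 58 62
f 61 62 60
f 62 58 63
f 62 63 60
f 63 58 64
f 63 64 60
f 64 58 65
f 64 65 60
f 65 58 66
f 65 66 60
f 66 58 67
f 66 67 60
f 67 58 68
f 67 68 60
f 68 58 69
f 68 69 60
f 69 58 59
f 69 59 60
f 71 73 70
f 74 71 70
f 70 73 72
f 72 74 70
f 71 77 73
f 75 71 74
f 75 77 71
f 73 77 72
f 76 74 72
f 72 77 76
f 76 75 74
f 77 75 76



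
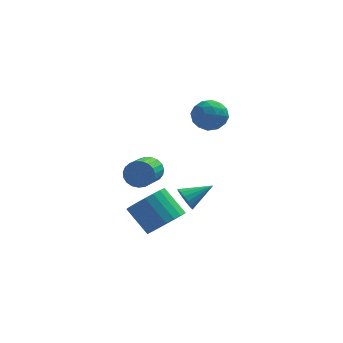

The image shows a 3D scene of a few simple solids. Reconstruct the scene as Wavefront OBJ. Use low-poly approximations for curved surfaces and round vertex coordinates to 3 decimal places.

v 0.792 -0.069 -1.615
v 1.145 -0.307 -2.157
v 2.088 0.469 -1.005
v 1.06 -0 -2.247
v 0.914 0.29 -2.191
v 0.739 0.499 -2.003
v 0.577 0.577 -1.727
v 0.463 0.508 -1.425
v 0.425 0.306 -1.166
v 0.471 0.018 -1.01
v 0.591 -0.289 -0.993
v 0.756 -0.546 -1.118
v 0.93 -0.694 -1.357
v 1.072 -0.698 -1.655
v 1.15 -0.558 -1.944
v 1.9 4.735 1.759
v 2.728 4.256 1.959
v 1.112 3.364 1.741
v 1.94 2.885 1.941
v 1.532 3.459 2.619
v 2.019 4.307 2.63
v 1.821 3.313 1.07
v 2.308 4.161 1.081
v 2.68 3.378 1.533
v 2.501 3.467 2.49
v 1.339 4.153 1.21
v 1.16 4.242 2.167
v 2.383 4.616 1.861
v 1.457 3.004 1.839
v 1.216 3.341 2.238
v 1.704 3.06 2.355
v 1.966 4.646 2.255
v 2.453 4.364 2.373
v 1.75 3.896 2.76
v 1.387 3.256 1.327
v 1.874 2.974 1.445
v 2.136 4.56 1.345
v 2.624 4.279 1.462
v 2.09 3.724 0.94
v 2.842 3.818 1.728
v 2.379 3.012 1.717
v 2.309 3.264 1.205
v 2.595 3.762 1.212
v 2.737 3.871 2.291
v 2.273 3.065 2.28
v 2.033 3.402 2.678
v 2.32 3.901 2.685
v 2.708 3.355 2.04
v 1.567 4.555 1.42
v 1.103 3.749 1.409
v 1.52 3.719 1.015
v 1.807 4.218 1.022
v 1.461 4.608 1.983
v 0.998 3.802 1.972
v 1.245 3.858 2.488
v 1.531 4.356 2.495
v 1.132 4.265 1.66
v -0.989 2.02 -0.917
v -0.691 1.68 -1.552
v -1.072 0.16 -0.919
v -1.371 0.5 -0.283
v -0.432 1.696 -1.357
v -0.814 0.177 -0.723
v -0.27 1.769 -1.085
v -0.652 0.249 -0.452
v -0.232 1.885 -0.785
v -0.614 0.365 -0.151
v -0.326 2.024 -0.507
v -0.707 0.504 0.127
v -0.533 2.162 -0.3
v -0.915 0.643 0.333
v -0.82 2.276 -0.2
v -1.202 0.757 0.434
v -1.136 2.346 -0.224
v -1.518 0.826 0.41
v -1.427 2.359 -0.367
v -1.808 0.839 0.267
v -1.642 2.313 -0.606
v -2.023 0.794 0.028
v -1.744 2.217 -0.898
v -2.125 0.697 -0.264
v -1.715 2.087 -1.194
v -2.097 0.567 -0.56
v -1.561 1.945 -1.441
v -1.943 0.425 -0.808
v -1.309 1.816 -1.599
v -1.69 0.296 -0.965
v -1.001 1.722 -1.638
v -1.382 0.203 -1.004
v -0.023 -2.162 -1.886
v 0.841 -1.727 -1.452
v -0.133 -0.944 -0.3
v -0.997 -1.378 -0.734
v 0.727 -1.426 -1.753
v -0.246 -0.642 -0.6
v 0.485 -1.251 -2.077
v -0.489 -0.467 -0.924
v 0.154 -1.234 -2.367
v -0.82 -0.45 -1.215
v -0.208 -1.378 -2.575
v -1.181 -0.594 -1.423
v -0.537 -1.657 -2.664
v -1.51 -0.873 -1.511
v -0.778 -2.023 -2.618
v -1.751 -1.239 -1.465
v -0.888 -2.413 -2.445
v -1.861 -1.63 -1.293
v -0.849 -2.76 -2.176
v -1.822 -1.977 -1.024
v -0.667 -3.004 -1.857
v -1.64 -2.22 -0.705
v -0.373 -3.102 -1.543
v -1.347 -2.318 -0.39
v -0.02 -3.037 -1.288
v -0.993 -2.253 -0.136
v 0.333 -2.821 -1.137
v -0.64 -2.037 0.016
v 0.625 -2.491 -1.115
v -0.348 -1.707 0.038
v 0.804 -2.104 -1.226
v -0.169 -1.321 -0.074
f 2 1 4
f 2 4 3
f 4 1 5
f 4 5 3
f 5 1 6
f 5 6 3
f 6 1 7
f 6 7 3
f 7 1 8
f 7 8 3
f 8 1 9
f 8 9 3
f 9 1 10
f 9 10 3
f 10 1 11
f 10 11 3
f 11 1 12
f 11 12 3
f 12 1 13
f 12 13 3
f 13 1 14
f 13 14 3
f 14 1 15
f 14 15 3
f 15 1 2
f 15 2 3
f 16 53 32
f 53 27 56
f 32 56 21
f 53 56 32
f 16 32 28
f 32 21 33
f 28 33 17
f 32 33 28
f 16 28 37
f 28 17 38
f 37 38 23
f 28 38 37
f 16 37 49
f 37 23 52
f 49 52 26
f 37 52 49
f 16 49 53
f 49 26 57
f 53 57 27
f 49 57 53
f 17 33 44
f 33 21 47
f 44 47 25
f 33 47 44
f 21 56 34
f 56 27 55
f 34 55 20
f 56 55 34
f 27 57 54
f 57 26 50
f 54 50 18
f 57 50 54
f 26 52 51
f 52 23 39
f 51 39 22
f 52 39 51
f 23 38 43
f 38 17 40
f 43 40 24
f 38 40 43
f 19 45 31
f 45 25 46
f 31 46 20
f 45 46 31
f 19 31 29
f 31 20 30
f 29 30 18
f 31 30 29
f 19 29 36
f 29 18 35
f 36 35 22
f 29 35 36
f 19 36 41
f 36 22 42
f 41 42 24
f 36 42 41
f 19 41 45
f 41 24 48
f 45 48 25
f 41 48 45
f 20 46 34
f 46 25 47
f 34 47 21
f 46 47 34
f 18 30 54
f 30 20 55
f 54 55 27
f 30 55 54
f 22 35 51
f 35 18 50
f 51 50 26
f 35 50 51
f 24 42 43
f 42 22 39
f 43 39 23
f 42 39 43
f 25 48 44
f 48 24 40
f 44 40 17
f 48 40 44
f 59 58 62
f 59 62 60
f 60 62 63
f 60 63 61
f 62 58 64
f 62 64 63
f 63 64 65
f 63 65 61
f 64 58 66
f 64 66 65
f 65 66 67
f 65 67 61
f 66 58 68
f 66 68 67
f 67 68 69
f 67 69 61
f 68 58 70
f 68 70 69
f 69 70 71
f 69 71 61
f 70 58 72
f 70 72 71
f 71 72 73
f 71 73 61
f 72 58 74
f 72 74 73
f 73 74 75
f 73 75 61
f 74 58 76
f 74 76 75
f 75 76 77
f 75 77 61
f 76 58 78
f 76 78 77
f 77 78 79
f 77 79 61
f 78 58 80
f 78 80 79
f 79 80 81
f 79 81 61
f 80 58 82
f 80 82 81
f 81 82 83
f 81 83 61
f 82 58 84
f 82 84 83
f 83 84 85
f 83 85 61
f 84 58 86
f 84 86 85
f 85 86 87
f 85 87 61
f 86 58 88
f 86 88 87
f 87 88 89
f 87 89 61
f 88 58 59
f 88 59 89
f 89 59 60
f 89 60 61
f 91 90 94
f 91 94 92
f 92 94 95
f 92 95 93
f 94 90 96
f 94 96 95
f 95 96 97
f 95 97 93
f 96 90 98
f 96 98 97
f 97 98 99
f 97 99 93
f 98 90 100
f 98 100 99
f 99 100 101
f 99 101 93
f 100 90 102
f 100 102 101
f 101 102 103
f 101 103 93
f 102 90 104
f 102 104 103
f 103 104 105
f 103 105 93
f 104 90 106
f 104 106 105
f 105 106 107
f 105 107 93
f 106 90 108
f 106 108 107
f 107 108 109
f 107 109 93
f 108 90 110
f 108 110 109
f 109 110 111
f 109 111 93
f 110 90 112
f 110 112 111
f 111 112 113
f 111 113 93
f 112 90 114
f 112 114 113
f 113 114 115
f 113 115 93
f 114 90 116
f 114 116 115
f 115 116 117
f 115 117 93
f 116 90 118
f 116 118 117
f 117 118 119
f 117 119 93
f 118 90 120
f 118 120 119
f 119 120 121
f 119 121 93
f 120 90 91
f 120 91 121
f 121 91 92
f 121 92 93



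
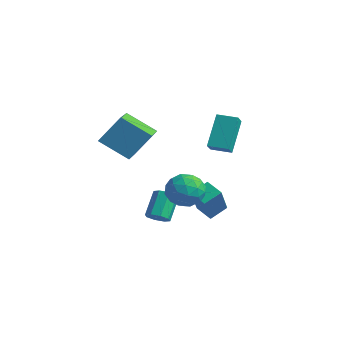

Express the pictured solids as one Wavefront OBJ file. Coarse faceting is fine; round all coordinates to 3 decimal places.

v 2.993 -1.182 2.719
v 2.459 -0.133 4.324
v 3.877 -0.602 2.634
v 3.343 0.446 4.239
v 3.457 -1.806 3.281
v 2.923 -0.758 4.886
v 4.341 -1.227 3.196
v 3.807 -0.178 4.801
v 1.397 -3.12 -1.891
v 2 -2.936 -1.783
v 1.507 -1.995 -0.64
v 0.903 -2.18 -0.749
v 1.774 -2.653 -2.113
v 1.281 -1.713 -0.971
v 1.327 -2.644 -2.313
v 0.834 -1.704 -1.171
v 0.921 -2.914 -2.266
v 0.428 -1.974 -1.124
v 0.793 -3.305 -2
v 0.3 -2.364 -0.857
v 1.019 -3.587 -1.669
v 0.526 -2.647 -0.527
v 1.466 -3.596 -1.469
v 0.973 -2.656 -0.327
v 1.872 -3.326 -1.516
v 1.379 -2.386 -0.374
v -1.676 -4.294 2.587
v -1.136 -3.316 4.074
v -2.855 -3.001 2.165
v -2.315 -2.023 3.653
v -0.365 -3.437 1.547
v 0.175 -2.459 3.035
v -1.544 -2.144 1.126
v -1.004 -1.166 2.613
v 1.964 -2.666 0.521
v 2.596 -2.114 1.155
v 3.324 -3.306 -0.275
v 3.956 -2.754 0.359
v 3.397 -3.557 0.744
v 2.556 -3.161 1.236
v 3.364 -2.259 -0.356
v 2.523 -1.863 0.136
v 3.461 -1.862 0.613
v 3.481 -2.664 1.292
v 2.439 -2.756 -0.412
v 2.459 -3.558 0.267
v 2.161 -2.334 0.908
v 3.759 -3.086 -0.028
v 3.431 -3.558 0.198
v 3.802 -3.234 0.571
v 2.137 -2.949 0.956
v 2.508 -2.625 1.328
v 2.979 -3.473 1.086
v 3.412 -2.795 -0.448
v 3.783 -2.471 -0.076
v 2.118 -2.186 0.309
v 2.489 -1.862 0.682
v 2.941 -1.947 -0.206
v 3.04 -1.861 0.962
v 3.84 -2.237 0.494
v 3.492 -1.946 0.074
v 2.998 -1.714 0.363
v 3.052 -2.332 1.361
v 3.851 -2.709 0.893
v 3.523 -3.181 1.119
v 3.029 -2.948 1.409
v 3.56 -2.184 1.043
v 2.069 -2.711 -0.013
v 2.868 -3.088 -0.481
v 2.891 -2.472 -0.529
v 2.397 -2.239 -0.239
v 2.08 -3.183 0.386
v 2.88 -3.559 -0.082
v 2.922 -3.706 0.517
v 2.428 -3.474 0.806
v 2.36 -3.236 -0.163
v 0.144 0.44 -2.83
v 0.941 -0.656 -1.123
v 0.302 1.388 -2.294
v 1.1 0.292 -0.587
v 1.1 0.508 -3.233
v 1.898 -0.588 -1.526
v 1.259 1.456 -2.697
v 2.056 0.36 -0.99
f 2 4 1
f 5 2 1
f 1 4 3
f 3 5 1
f 2 8 4
f 6 2 5
f 6 8 2
f 4 8 3
f 7 5 3
f 3 8 7
f 7 6 5
f 8 6 7
f 10 9 13
f 10 13 11
f 11 13 14
f 11 14 12
f 13 9 15
f 13 15 14
f 14 15 16
f 14 16 12
f 15 9 17
f 15 17 16
f 16 17 18
f 16 18 12
f 17 9 19
f 17 19 18
f 18 19 20
f 18 20 12
f 19 9 21
f 19 21 20
f 20 21 22
f 20 22 12
f 21 9 23
f 21 23 22
f 22 23 24
f 22 24 12
f 23 9 25
f 23 25 24
f 24 25 26
f 24 26 12
f 25 9 10
f 25 10 26
f 26 10 11
f 26 11 12
f 28 30 27
f 31 28 27
f 27 30 29
f 29 31 27
f 28 34 30
f 32 28 31
f 32 34 28
f 30 34 29
f 33 31 29
f 29 34 33
f 33 32 31
f 34 32 33
f 35 72 51
f 72 46 75
f 51 75 40
f 72 75 51
f 35 51 47
f 51 40 52
f 47 52 36
f 51 52 47
f 35 47 56
f 47 36 57
f 56 57 42
f 47 57 56
f 35 56 68
f 56 42 71
f 68 71 45
f 56 71 68
f 35 68 72
f 68 45 76
f 72 76 46
f 68 76 72
f 36 52 63
f 52 40 66
f 63 66 44
f 52 66 63
f 40 75 53
f 75 46 74
f 53 74 39
f 75 74 53
f 46 76 73
f 76 45 69
f 73 69 37
f 76 69 73
f 45 71 70
f 71 42 58
f 70 58 41
f 71 58 70
f 42 57 62
f 57 36 59
f 62 59 43
f 57 59 62
f 38 64 50
f 64 44 65
f 50 65 39
f 64 65 50
f 38 50 48
f 50 39 49
f 48 49 37
f 50 49 48
f 38 48 55
f 48 37 54
f 55 54 41
f 48 54 55
f 38 55 60
f 55 41 61
f 60 61 43
f 55 61 60
f 38 60 64
f 60 43 67
f 64 67 44
f 60 67 64
f 39 65 53
f 65 44 66
f 53 66 40
f 65 66 53
f 37 49 73
f 49 39 74
f 73 74 46
f 49 74 73
f 41 54 70
f 54 37 69
f 70 69 45
f 54 69 70
f 43 61 62
f 61 41 58
f 62 58 42
f 61 58 62
f 44 67 63
f 67 43 59
f 63 59 36
f 67 59 63
f 78 80 77
f 81 78 77
f 77 80 79
f 79 81 77
f 78 84 80
f 82 78 81
f 82 84 78
f 80 84 79
f 83 81 79
f 79 84 83
f 83 82 81
f 84 82 83



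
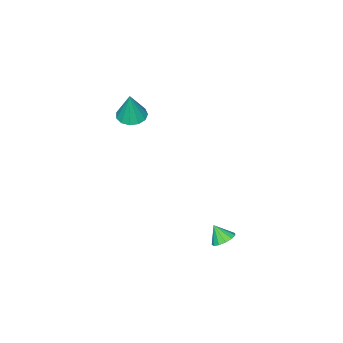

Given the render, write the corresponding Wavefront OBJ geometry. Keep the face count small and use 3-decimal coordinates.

v 3.489 -2.943 2.738
v 4.222 -2.43 2.525
v 3.891 -2.697 4.722
v 3.822 -2.103 2.566
v 3.316 -2.043 2.661
v 2.865 -2.269 2.78
v 2.612 -2.709 2.886
v 2.637 -3.223 2.945
v 2.933 -3.649 2.938
v 3.406 -3.85 2.867
v 3.905 -3.764 2.755
v 4.271 -3.417 2.638
v 4.39 -2.92 2.552
v 3.596 4.171 -4.331
v 4.308 4.435 -4.204
v 3.684 3.489 -3.409
v 4.04 4.696 -3.985
v 3.631 4.791 -3.876
v 3.211 4.689 -3.911
v 2.913 4.422 -4.08
v 2.832 4.076 -4.328
v 2.994 3.76 -4.578
v 3.347 3.574 -4.749
v 3.779 3.578 -4.787
v 4.153 3.77 -4.681
v 4.35 4.09 -4.463
f 2 1 4
f 2 4 3
f 4 1 5
f 4 5 3
f 5 1 6
f 5 6 3
f 6 1 7
f 6 7 3
f 7 1 8
f 7 8 3
f 8 1 9
f 8 9 3
f 9 1 10
f 9 10 3
f 10 1 11
f 10 11 3
f 11 1 12
f 11 12 3
f 12 1 13
f 12 13 3
f 13 1 2
f 13 2 3
f 15 14 17
f 15 17 16
f 17 14 18
f 17 18 16
f 18 14 19
f 18 19 16
f 19 14 20
f 19 20 16
f 20 14 21
f 20 21 16
f 21 14 22
f 21 22 16
f 22 14 23
f 22 23 16
f 23 14 24
f 23 24 16
f 24 14 25
f 24 25 16
f 25 14 26
f 25 26 16
f 26 14 15
f 26 15 16



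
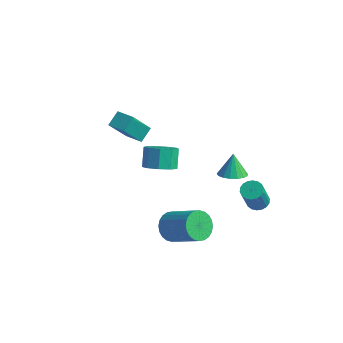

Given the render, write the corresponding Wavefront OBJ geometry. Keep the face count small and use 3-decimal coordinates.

v 0.812 -2.596 2.089
v 1.656 -2.681 2.47
v 1.232 -2.13 3.532
v 0.388 -2.044 3.151
v 1.611 -2.126 2.163
v 1.187 -1.574 3.226
v 1.192 -1.79 1.822
v 0.768 -1.238 2.884
v 0.595 -1.831 1.605
v 0.171 -1.28 2.668
v 0.1 -2.23 1.615
v -0.324 -1.679 2.678
v -0.062 -2.8 1.846
v -0.486 -2.249 2.909
v 0.184 -3.275 2.191
v -0.239 -2.723 3.254
v 0.725 -3.431 2.488
v 0.301 -2.88 3.55
v 1.306 -3.197 2.598
v 0.882 -2.645 3.66
v 3.573 2.071 -1.835
v 4.209 2.065 -1.967
v 4.543 1.162 -0.317
v 3.907 1.169 -0.185
v 4.176 2.314 -1.824
v 4.51 1.412 -0.174
v 4.023 2.515 -1.683
v 4.357 1.613 -0.033
v 3.781 2.628 -1.572
v 4.115 1.726 0.078
v 3.498 2.631 -1.514
v 3.832 1.729 0.136
v 3.229 2.523 -1.518
v 3.563 1.621 0.132
v 3.029 2.325 -1.586
v 3.363 1.423 0.064
v 2.937 2.078 -1.703
v 3.271 1.175 -0.053
v 2.97 1.828 -1.846
v 3.304 0.926 -0.196
v 3.123 1.627 -1.987
v 3.457 0.725 -0.337
v 3.365 1.514 -2.098
v 3.699 0.612 -0.448
v 3.648 1.511 -2.156
v 3.982 0.609 -0.506
v 3.917 1.619 -2.152
v 4.251 0.717 -0.502
v 4.117 1.817 -2.084
v 4.451 0.915 -0.434
v 1.781 1.983 -0.568
v 2.53 2.359 -0.511
v 1.499 2.337 0.788
v 2.285 2.651 -0.638
v 1.924 2.79 -0.75
v 1.531 2.745 -0.819
v 1.195 2.524 -0.831
v 0.993 2.18 -0.783
v 0.971 1.791 -0.686
v 1.135 1.445 -0.562
v 1.447 1.223 -0.439
v 1.835 1.175 -0.346
v 2.211 1.311 -0.304
v 2.488 1.602 -0.322
v 2.603 1.98 -0.397
v 2.158 -3.081 -1.671
v 2.603 -3.568 -2.354
v 4.408 -3.405 -1.293
v 3.962 -2.919 -0.609
v 2.643 -3.22 -2.475
v 4.448 -3.057 -1.414
v 2.609 -2.851 -2.474
v 4.414 -2.688 -1.413
v 2.506 -2.517 -2.35
v 4.311 -2.354 -1.289
v 2.35 -2.269 -2.123
v 4.155 -2.106 -1.062
v 2.165 -2.144 -1.827
v 3.97 -1.982 -0.766
v 1.979 -2.163 -1.507
v 3.784 -2 -0.446
v 1.82 -2.321 -1.212
v 3.624 -2.158 -0.151
v 1.712 -2.595 -0.987
v 3.517 -2.432 0.074
v 1.672 -2.943 -0.866
v 3.477 -2.78 0.195
v 1.706 -3.312 -0.867
v 3.511 -3.149 0.194
v 1.809 -3.646 -0.991
v 3.614 -3.483 0.07
v 1.965 -3.894 -1.218
v 3.77 -3.731 -0.157
v 2.15 -4.018 -1.514
v 3.955 -3.856 -0.453
v 2.336 -4 -1.834
v 4.141 -3.837 -0.773
v 2.496 -3.842 -2.129
v 4.3 -3.679 -1.068
v -4.318 -1.352 2.114
v -4.407 -0.545 2.764
v -4.309 -0.027 0.472
v -4.398 0.78 1.122
v -3.202 -1.28 2.178
v -3.291 -0.473 2.828
v -3.193 0.045 0.536
v -3.282 0.852 1.186
f 2 1 5
f 2 5 3
f 3 5 6
f 3 6 4
f 5 1 7
f 5 7 6
f 6 7 8
f 6 8 4
f 7 1 9
f 7 9 8
f 8 9 10
f 8 10 4
f 9 1 11
f 9 11 10
f 10 11 12
f 10 12 4
f 11 1 13
f 11 13 12
f 12 13 14
f 12 14 4
f 13 1 15
f 13 15 14
f 14 15 16
f 14 16 4
f 15 1 17
f 15 17 16
f 16 17 18
f 16 18 4
f 17 1 19
f 17 19 18
f 18 19 20
f 18 20 4
f 19 1 2
f 19 2 20
f 20 2 3
f 20 3 4
f 22 21 25
f 22 25 23
f 23 25 26
f 23 26 24
f 25 21 27
f 25 27 26
f 26 27 28
f 26 28 24
f 27 21 29
f 27 29 28
f 28 29 30
f 28 30 24
f 29 21 31
f 29 31 30
f 30 31 32
f 30 32 24
f 31 21 33
f 31 33 32
f 32 33 34
f 32 34 24
f 33 21 35
f 33 35 34
f 34 35 36
f 34 36 24
f 35 21 37
f 35 37 36
f 36 37 38
f 36 38 24
f 37 21 39
f 37 39 38
f 38 39 40
f 38 40 24
f 39 21 41
f 39 41 40
f 40 41 42
f 40 42 24
f 41 21 43
f 41 43 42
f 42 43 44
f 42 44 24
f 43 21 45
f 43 45 44
f 44 45 46
f 44 46 24
f 45 21 47
f 45 47 46
f 46 47 48
f 46 48 24
f 47 21 49
f 47 49 48
f 48 49 50
f 48 50 24
f 49 21 22
f 49 22 50
f 50 22 23
f 50 23 24
f 52 51 54
f 52 54 53
f 54 51 55
f 54 55 53
f 55 51 56
f 55 56 53
f 56 51 57
f 56 57 53
f 57 51 58
f 57 58 53
f 58 51 59
f 58 59 53
f 59 51 60
f 59 60 53
f 60 51 61
f 60 61 53
f 61 51 62
f 61 62 53
f 62 51 63
f 62 63 53
f 63 51 64
f 63 64 53
f 64 51 65
f 64 65 53
f 65 51 52
f 65 52 53
f 67 66 70
f 67 70 68
f 68 70 71
f 68 71 69
f 70 66 72
f 70 72 71
f 71 72 73
f 71 73 69
f 72 66 74
f 72 74 73
f 73 74 75
f 73 75 69
f 74 66 76
f 74 76 75
f 75 76 77
f 75 77 69
f 76 66 78
f 76 78 77
f 77 78 79
f 77 79 69
f 78 66 80
f 78 80 79
f 79 80 81
f 79 81 69
f 80 66 82
f 80 82 81
f 81 82 83
f 81 83 69
f 82 66 84
f 82 84 83
f 83 84 85
f 83 85 69
f 84 66 86
f 84 86 85
f 85 86 87
f 85 87 69
f 86 66 88
f 86 88 87
f 87 88 89
f 87 89 69
f 88 66 90
f 88 90 89
f 89 90 91
f 89 91 69
f 90 66 92
f 90 92 91
f 91 92 93
f 91 93 69
f 92 66 94
f 92 94 93
f 93 94 95
f 93 95 69
f 94 66 96
f 94 96 95
f 95 96 97
f 95 97 69
f 96 66 98
f 96 98 97
f 97 98 99
f 97 99 69
f 98 66 67
f 98 67 99
f 99 67 68
f 99 68 69
f 101 103 100
f 104 101 100
f 100 103 102
f 102 104 100
f 101 107 103
f 105 101 104
f 105 107 101
f 103 107 102
f 106 104 102
f 102 107 106
f 106 105 104
f 107 105 106



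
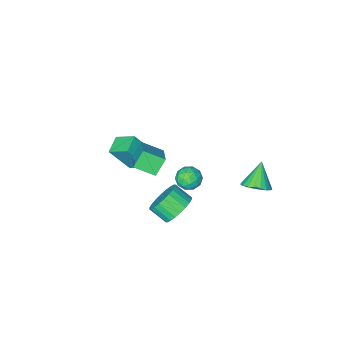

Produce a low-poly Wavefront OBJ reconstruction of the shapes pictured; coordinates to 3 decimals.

v -1.28 0.701 -1.704
v -0.669 0.482 -1.203
v -1.091 -0.402 -2.417
v -0.48 -0.621 -1.916
v -1.254 -0.624 -1.645
v -1.371 0.058 -1.204
v -0.389 0.022 -2.416
v -0.506 0.704 -1.975
v -0.119 0.062 -1.643
v -0.653 -0.337 -1.166
v -1.107 0.417 -2.454
v -1.641 0.018 -1.977
v -0.991 0.689 -1.391
v -0.769 -0.609 -2.229
v -1.224 -0.61 -2.07
v -0.865 -0.739 -1.775
v -1.404 0.439 -1.392
v -1.045 0.31 -1.097
v -1.389 -0.34 -1.357
v -0.715 -0.23 -2.523
v -0.356 -0.359 -2.228
v -0.895 0.819 -1.845
v -0.536 0.69 -1.55
v -0.371 0.42 -2.263
v -0.308 0.313 -1.355
v -0.197 -0.336 -1.774
v -0.144 0.042 -2.068
v -0.212 0.443 -1.809
v -0.623 0.078 -1.075
v -0.512 -0.57 -1.493
v -0.967 -0.572 -1.334
v -1.035 -0.171 -1.075
v -0.299 -0.169 -1.333
v -1.248 0.65 -2.127
v -1.137 0.002 -2.545
v -0.725 0.251 -2.545
v -0.793 0.652 -2.286
v -1.563 0.416 -1.846
v -1.452 -0.233 -2.265
v -1.548 -0.363 -1.811
v -1.616 0.038 -1.552
v -1.461 0.249 -2.287
v 0.706 -5.162 -1.637
v 0.138 -4.047 -0.904
v -0.303 -4.583 -3.3
v -0.872 -3.468 -2.567
v 1.612 -4.492 -1.953
v 1.043 -3.377 -1.22
v 0.602 -3.913 -3.616
v 0.034 -2.798 -2.883
v 0.596 -1.273 -1.015
v -0.152 -1.425 -0.063
v 1.291 0.009 -0.265
v 0.544 -0.143 0.687
v 1.516 -2.117 -0.427
v 0.769 -2.269 0.525
v 2.212 -0.835 0.323
v 1.464 -0.987 1.275
v -3.369 3.036 -1.329
v -2.824 2.321 -1.366
v -4.191 2.344 -0.051
v -2.642 2.546 -1.128
v -2.586 2.855 -0.924
v -2.666 3.195 -0.791
v -2.867 3.508 -0.751
v -3.155 3.74 -0.81
v -3.48 3.85 -0.96
v -3.786 3.819 -1.173
v -4.02 3.653 -1.413
v -4.141 3.38 -1.639
v -4.129 3.048 -1.811
v -3.986 2.714 -1.9
v -3.736 2.436 -1.89
v -3.422 2.261 -1.783
v -3.1 2.221 -1.598
v 2.039 3.5 0.312
v 2.411 3.051 -0.537
v 2.894 2.172 0.139
v 2.521 2.62 0.988
v 2.715 3.295 -0.438
v 3.198 2.415 0.239
v 2.916 3.569 -0.224
v 3.398 2.69 0.453
v 2.983 3.833 0.072
v 3.466 2.954 0.748
v 2.907 4.047 0.404
v 3.389 3.167 1.08
v 2.698 4.177 0.721
v 3.181 3.297 1.398
v 2.389 4.204 0.977
v 2.872 3.324 1.653
v 2.027 4.124 1.131
v 2.509 3.244 1.808
v 1.666 3.948 1.161
v 2.149 3.069 1.837
v 1.362 3.705 1.061
v 1.845 2.825 1.738
v 1.162 3.43 0.847
v 1.644 2.551 1.524
v 1.094 3.166 0.552
v 1.577 2.287 1.228
v 1.171 2.953 0.22
v 1.653 2.073 0.896
v 1.379 2.823 -0.098
v 1.862 1.943 0.579
v 1.688 2.796 -0.353
v 2.171 1.916 0.323
v 2.051 2.876 -0.508
v 2.533 1.996 0.169
f 1 38 17
f 38 12 41
f 17 41 6
f 38 41 17
f 1 17 13
f 17 6 18
f 13 18 2
f 17 18 13
f 1 13 22
f 13 2 23
f 22 23 8
f 13 23 22
f 1 22 34
f 22 8 37
f 34 37 11
f 22 37 34
f 1 34 38
f 34 11 42
f 38 42 12
f 34 42 38
f 2 18 29
f 18 6 32
f 29 32 10
f 18 32 29
f 6 41 19
f 41 12 40
f 19 40 5
f 41 40 19
f 12 42 39
f 42 11 35
f 39 35 3
f 42 35 39
f 11 37 36
f 37 8 24
f 36 24 7
f 37 24 36
f 8 23 28
f 23 2 25
f 28 25 9
f 23 25 28
f 4 30 16
f 30 10 31
f 16 31 5
f 30 31 16
f 4 16 14
f 16 5 15
f 14 15 3
f 16 15 14
f 4 14 21
f 14 3 20
f 21 20 7
f 14 20 21
f 4 21 26
f 21 7 27
f 26 27 9
f 21 27 26
f 4 26 30
f 26 9 33
f 30 33 10
f 26 33 30
f 5 31 19
f 31 10 32
f 19 32 6
f 31 32 19
f 3 15 39
f 15 5 40
f 39 40 12
f 15 40 39
f 7 20 36
f 20 3 35
f 36 35 11
f 20 35 36
f 9 27 28
f 27 7 24
f 28 24 8
f 27 24 28
f 10 33 29
f 33 9 25
f 29 25 2
f 33 25 29
f 44 46 43
f 47 44 43
f 43 46 45
f 45 47 43
f 44 50 46
f 48 44 47
f 48 50 44
f 46 50 45
f 49 47 45
f 45 50 49
f 49 48 47
f 50 48 49
f 52 54 51
f 55 52 51
f 51 54 53
f 53 55 51
f 52 58 54
f 56 52 55
f 56 58 52
f 54 58 53
f 57 55 53
f 53 58 57
f 57 56 55
f 58 56 57
f 60 59 62
f 60 62 61
f 62 59 63
f 62 63 61
f 63 59 64
f 63 64 61
f 64 59 65
f 64 65 61
f 65 59 66
f 65 66 61
f 66 59 67
f 66 67 61
f 67 59 68
f 67 68 61
f 68 59 69
f 68 69 61
f 69 59 70
f 69 70 61
f 70 59 71
f 70 71 61
f 71 59 72
f 71 72 61
f 72 59 73
f 72 73 61
f 73 59 74
f 73 74 61
f 74 59 75
f 74 75 61
f 75 59 60
f 75 60 61
f 77 76 80
f 77 80 78
f 78 80 81
f 78 81 79
f 80 76 82
f 80 82 81
f 81 82 83
f 81 83 79
f 82 76 84
f 82 84 83
f 83 84 85
f 83 85 79
f 84 76 86
f 84 86 85
f 85 86 87
f 85 87 79
f 86 76 88
f 86 88 87
f 87 88 89
f 87 89 79
f 88 76 90
f 88 90 89
f 89 90 91
f 89 91 79
f 90 76 92
f 90 92 91
f 91 92 93
f 91 93 79
f 92 76 94
f 92 94 93
f 93 94 95
f 93 95 79
f 94 76 96
f 94 96 95
f 95 96 97
f 95 97 79
f 96 76 98
f 96 98 97
f 97 98 99
f 97 99 79
f 98 76 100
f 98 100 99
f 99 100 101
f 99 101 79
f 100 76 102
f 100 102 101
f 101 102 103
f 101 103 79
f 102 76 104
f 102 104 103
f 103 104 105
f 103 105 79
f 104 76 106
f 104 106 105
f 105 106 107
f 105 107 79
f 106 76 108
f 106 108 107
f 107 108 109
f 107 109 79
f 108 76 77
f 108 77 109
f 109 77 78
f 109 78 79



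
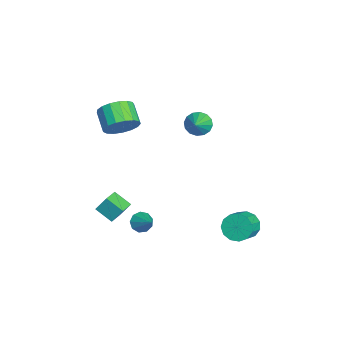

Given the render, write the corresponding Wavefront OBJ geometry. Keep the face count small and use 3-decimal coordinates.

v -0.855 -2.483 3.024
v -0.341 -2.291 3.931
v -1.511 -2.624 4.664
v -2.025 -2.817 3.756
v -0.545 -1.843 3.809
v -1.715 -2.176 4.542
v -0.82 -1.541 3.508
v -1.99 -1.874 4.241
v -1.103 -1.455 3.095
v -2.273 -1.788 3.828
v -1.329 -1.605 2.667
v -2.499 -1.938 3.399
v -1.446 -1.956 2.319
v -2.616 -2.289 3.052
v -1.429 -2.428 2.134
v -2.598 -2.761 2.867
v -1.279 -2.912 2.152
v -2.449 -3.245 2.885
v -1.033 -3.299 2.37
v -2.202 -3.632 3.103
v -0.746 -3.498 2.737
v -1.915 -3.831 3.47
v -0.484 -3.465 3.17
v -1.653 -3.798 3.903
v -0.307 -3.207 3.57
v -1.476 -3.541 4.303
v -0.255 -2.784 3.844
v -1.425 -3.117 4.577
v 1.903 4.105 -3.227
v 2.231 3.743 -3.995
v 3.245 3.232 -3.321
v 2.917 3.595 -2.553
v 2.439 4.209 -3.955
v 3.453 3.699 -3.281
v 2.477 4.643 -3.684
v 3.491 4.133 -3.01
v 2.333 4.906 -3.268
v 3.347 4.396 -2.594
v 2.053 4.915 -2.839
v 3.067 4.404 -2.165
v 1.724 4.666 -2.533
v 2.738 4.156 -1.859
v 1.453 4.24 -2.447
v 2.467 3.729 -1.774
v 1.324 3.771 -2.609
v 2.338 3.26 -1.936
v 1.379 3.408 -2.967
v 2.393 2.897 -2.294
v 1.601 3.266 -3.408
v 2.615 2.756 -2.734
v 1.918 3.391 -3.791
v 2.932 2.881 -3.117
v -3.505 1.803 1.171
v -3.044 2.108 0.566
v -2.295 1.557 1.969
v -3.138 2.441 0.811
v -3.33 2.604 1.153
v -3.57 2.551 1.5
v -3.791 2.299 1.759
v -3.936 1.913 1.86
v -3.966 1.498 1.777
v -3.872 1.164 1.532
v -3.68 1.002 1.19
v -3.441 1.054 0.843
v -3.219 1.307 0.584
v -3.074 1.693 0.483
v -1.455 -3.57 -3.881
v -1.37 -2.944 -2.908
v -0.87 -2.673 -4.508
v -0.786 -2.048 -3.534
v -0.514 -4.032 -3.666
v -0.43 -3.407 -2.692
v 0.07 -3.136 -4.292
v 0.155 -2.51 -3.319
v 2.461 -1.512 -2.336
v 2.866 -2.027 -2.518
v 3.499 -0.988 -1.504
v 2.921 -1.67 -2.811
v 2.76 -1.239 -2.882
v 2.459 -0.936 -2.697
v 2.159 -0.902 -2.343
v 2 -1.154 -1.986
v 2.056 -1.573 -1.792
v 2.302 -1.964 -1.853
v 2.621 -2.143 -2.139
f 2 1 5
f 2 5 3
f 3 5 6
f 3 6 4
f 5 1 7
f 5 7 6
f 6 7 8
f 6 8 4
f 7 1 9
f 7 9 8
f 8 9 10
f 8 10 4
f 9 1 11
f 9 11 10
f 10 11 12
f 10 12 4
f 11 1 13
f 11 13 12
f 12 13 14
f 12 14 4
f 13 1 15
f 13 15 14
f 14 15 16
f 14 16 4
f 15 1 17
f 15 17 16
f 16 17 18
f 16 18 4
f 17 1 19
f 17 19 18
f 18 19 20
f 18 20 4
f 19 1 21
f 19 21 20
f 20 21 22
f 20 22 4
f 21 1 23
f 21 23 22
f 22 23 24
f 22 24 4
f 23 1 25
f 23 25 24
f 24 25 26
f 24 26 4
f 25 1 27
f 25 27 26
f 26 27 28
f 26 28 4
f 27 1 2
f 27 2 28
f 28 2 3
f 28 3 4
f 30 29 33
f 30 33 31
f 31 33 34
f 31 34 32
f 33 29 35
f 33 35 34
f 34 35 36
f 34 36 32
f 35 29 37
f 35 37 36
f 36 37 38
f 36 38 32
f 37 29 39
f 37 39 38
f 38 39 40
f 38 40 32
f 39 29 41
f 39 41 40
f 40 41 42
f 40 42 32
f 41 29 43
f 41 43 42
f 42 43 44
f 42 44 32
f 43 29 45
f 43 45 44
f 44 45 46
f 44 46 32
f 45 29 47
f 45 47 46
f 46 47 48
f 46 48 32
f 47 29 49
f 47 49 48
f 48 49 50
f 48 50 32
f 49 29 51
f 49 51 50
f 50 51 52
f 50 52 32
f 51 29 30
f 51 30 52
f 52 30 31
f 52 31 32
f 54 53 56
f 54 56 55
f 56 53 57
f 56 57 55
f 57 53 58
f 57 58 55
f 58 53 59
f 58 59 55
f 59 53 60
f 59 60 55
f 60 53 61
f 60 61 55
f 61 53 62
f 61 62 55
f 62 53 63
f 62 63 55
f 63 53 64
f 63 64 55
f 64 53 65
f 64 65 55
f 65 53 66
f 65 66 55
f 66 53 54
f 66 54 55
f 68 70 67
f 71 68 67
f 67 70 69
f 69 71 67
f 68 74 70
f 72 68 71
f 72 74 68
f 70 74 69
f 73 71 69
f 69 74 73
f 73 72 71
f 74 72 73
f 76 75 78
f 76 78 77
f 78 75 79
f 78 79 77
f 79 75 80
f 79 80 77
f 80 75 81
f 80 81 77
f 81 75 82
f 81 82 77
f 82 75 83
f 82 83 77
f 83 75 84
f 83 84 77
f 84 75 85
f 84 85 77
f 85 75 76
f 85 76 77



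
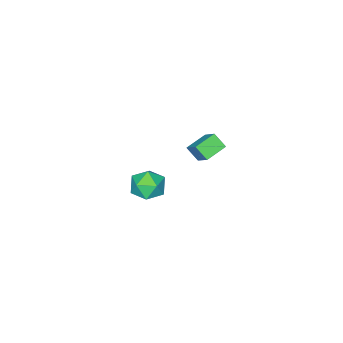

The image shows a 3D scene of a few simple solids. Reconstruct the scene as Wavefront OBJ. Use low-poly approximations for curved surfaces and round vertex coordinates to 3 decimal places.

v 1.33 -1.202 -4.111
v 1.871 -0.302 -3.95
v 2.469 -2.058 -3.15
v 3.01 -1.158 -2.989
v 2.05 -1.286 -2.553
v 1.346 -0.757 -3.146
v 2.994 -1.603 -3.954
v 2.29 -1.074 -4.547
v 2.899 -0.55 -3.853
v 2.316 -0.354 -2.987
v 2.024 -2.006 -4.113
v 1.441 -1.81 -3.247
v 1.826 3.355 2.3
v 1.949 2.687 2.949
v 2.196 4.33 3.234
v 2.319 3.662 3.883
v 3.001 3.238 1.957
v 3.124 2.57 2.606
v 3.371 4.213 2.891
v 3.494 3.545 3.54
f 1 12 6
f 1 6 2
f 1 2 8
f 1 8 11
f 1 11 12
f 2 6 10
f 6 12 5
f 12 11 3
f 11 8 7
f 8 2 9
f 4 10 5
f 4 5 3
f 4 3 7
f 4 7 9
f 4 9 10
f 5 10 6
f 3 5 12
f 7 3 11
f 9 7 8
f 10 9 2
f 14 16 13
f 17 14 13
f 13 16 15
f 15 17 13
f 14 20 16
f 18 14 17
f 18 20 14
f 16 20 15
f 19 17 15
f 15 20 19
f 19 18 17
f 20 18 19



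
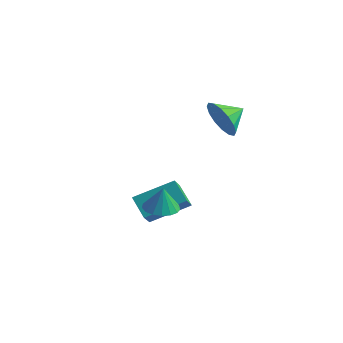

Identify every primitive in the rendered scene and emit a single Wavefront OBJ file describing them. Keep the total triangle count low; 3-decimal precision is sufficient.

v 0.901 -3.254 -1.051
v 1.694 -3.118 -1.141
v 1.039 -3.266 0.151
v 1.541 -2.762 -1.12
v 1.241 -2.52 -1.083
v 0.863 -2.445 -1.039
v 0.494 -2.556 -0.997
v 0.218 -2.827 -0.968
v 0.098 -3.195 -0.958
v 0.163 -3.577 -0.969
v 0.396 -3.885 -0.999
v 0.745 -4.049 -1.041
v 1.13 -4.03 -1.085
v 1.462 -3.834 -1.121
v 1.666 -3.504 -1.141
v -1.144 -1.779 -3.326
v -0.727 -2.571 -2.572
v -2.098 -1.511 -2.517
v -1.681 -2.303 -1.763
v 0.021 -0.317 -2.437
v 0.438 -1.109 -1.683
v -0.933 -0.049 -1.628
v -0.516 -0.841 -0.874
v 0.968 0.511 2.893
v 1.307 0.066 3.794
v 1.312 1.569 3.287
v 1.739 0.051 3.456
v 1.965 0.159 2.968
v 1.924 0.361 2.46
v 1.626 0.604 2.068
v 1.152 0.822 1.897
v 0.629 0.956 1.993
v 0.197 0.971 2.33
v -0.029 0.863 2.819
v 0.012 0.661 3.327
v 0.31 0.418 3.719
v 0.784 0.2 3.89
f 2 1 4
f 2 4 3
f 4 1 5
f 4 5 3
f 5 1 6
f 5 6 3
f 6 1 7
f 6 7 3
f 7 1 8
f 7 8 3
f 8 1 9
f 8 9 3
f 9 1 10
f 9 10 3
f 10 1 11
f 10 11 3
f 11 1 12
f 11 12 3
f 12 1 13
f 12 13 3
f 13 1 14
f 13 14 3
f 14 1 15
f 14 15 3
f 15 1 2
f 15 2 3
f 17 19 16
f 20 17 16
f 16 19 18
f 18 20 16
f 17 23 19
f 21 17 20
f 21 23 17
f 19 23 18
f 22 20 18
f 18 23 22
f 22 21 20
f 23 21 22
f 25 24 27
f 25 27 26
f 27 24 28
f 27 28 26
f 28 24 29
f 28 29 26
f 29 24 30
f 29 30 26
f 30 24 31
f 30 31 26
f 31 24 32
f 31 32 26
f 32 24 33
f 32 33 26
f 33 24 34
f 33 34 26
f 34 24 35
f 34 35 26
f 35 24 36
f 35 36 26
f 36 24 37
f 36 37 26
f 37 24 25
f 37 25 26



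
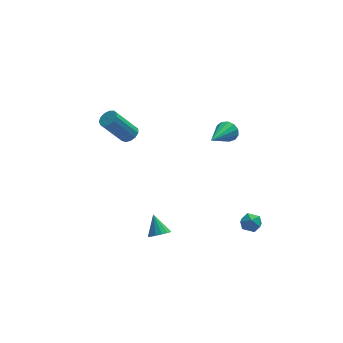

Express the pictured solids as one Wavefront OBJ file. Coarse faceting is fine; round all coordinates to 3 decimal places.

v -0.91 -1.872 -4.007
v -0.393 -1.535 -4.178
v -1.13 -1.048 -3.053
v -0.643 -1.402 -4.351
v -0.964 -1.396 -4.431
v -1.271 -1.516 -4.398
v -1.481 -1.733 -4.26
v -1.538 -1.986 -4.054
v -1.426 -2.209 -3.836
v -1.176 -2.341 -3.663
v -0.855 -2.348 -3.583
v -0.548 -2.227 -3.617
v -0.338 -2.011 -3.755
v -0.282 -1.758 -3.96
v 3.806 -3.176 -1.852
v 4.132 -3.654 -2.153
v 2.988 -3.826 -1.707
v 3.314 -4.304 -2.008
v 3.511 -4.094 -1.423
v 4.016 -3.692 -1.513
v 3.104 -3.788 -2.347
v 3.609 -3.386 -2.437
v 3.698 -4.032 -2.459
v 3.949 -4.221 -1.889
v 3.171 -3.259 -1.971
v 3.422 -3.448 -1.401
v -2.153 0.402 2.45
v -1.802 0.741 2.745
v -2.916 0.557 4.285
v -3.267 0.218 3.99
v -2.02 0.933 2.609
v -3.135 0.749 4.149
v -2.281 0.956 2.423
v -3.396 0.773 3.963
v -2.501 0.804 2.246
v -3.616 0.62 3.786
v -2.61 0.524 2.133
v -3.725 0.34 3.673
v -2.574 0.205 2.121
v -3.689 0.021 3.661
v -2.404 -0.052 2.214
v -3.519 -0.235 3.754
v -2.155 -0.164 2.381
v -3.269 -0.348 3.921
v -1.904 -0.097 2.571
v -3.019 -0.28 4.111
v -1.732 0.129 2.722
v -2.847 -0.055 4.262
v -1.694 0.441 2.786
v -2.809 0.257 4.327
v 3.531 3.626 -0.503
v 3.912 3.594 0.072
v 2.389 1.994 0.163
v 3.615 3.833 0.15
v 3.292 4.007 0.02
v 3.045 4.059 -0.275
v 2.952 3.974 -0.643
v 3.044 3.778 -0.967
v 3.29 3.534 -1.143
v 3.612 3.319 -1.116
v 3.909 3.201 -0.894
v 4.086 3.218 -0.548
v 4.087 3.365 -0.188
f 2 1 4
f 2 4 3
f 4 1 5
f 4 5 3
f 5 1 6
f 5 6 3
f 6 1 7
f 6 7 3
f 7 1 8
f 7 8 3
f 8 1 9
f 8 9 3
f 9 1 10
f 9 10 3
f 10 1 11
f 10 11 3
f 11 1 12
f 11 12 3
f 12 1 13
f 12 13 3
f 13 1 14
f 13 14 3
f 14 1 2
f 14 2 3
f 15 26 20
f 15 20 16
f 15 16 22
f 15 22 25
f 15 25 26
f 16 20 24
f 20 26 19
f 26 25 17
f 25 22 21
f 22 16 23
f 18 24 19
f 18 19 17
f 18 17 21
f 18 21 23
f 18 23 24
f 19 24 20
f 17 19 26
f 21 17 25
f 23 21 22
f 24 23 16
f 28 27 31
f 28 31 29
f 29 31 32
f 29 32 30
f 31 27 33
f 31 33 32
f 32 33 34
f 32 34 30
f 33 27 35
f 33 35 34
f 34 35 36
f 34 36 30
f 35 27 37
f 35 37 36
f 36 37 38
f 36 38 30
f 37 27 39
f 37 39 38
f 38 39 40
f 38 40 30
f 39 27 41
f 39 41 40
f 40 41 42
f 40 42 30
f 41 27 43
f 41 43 42
f 42 43 44
f 42 44 30
f 43 27 45
f 43 45 44
f 44 45 46
f 44 46 30
f 45 27 47
f 45 47 46
f 46 47 48
f 46 48 30
f 47 27 49
f 47 49 48
f 48 49 50
f 48 50 30
f 49 27 28
f 49 28 50
f 50 28 29
f 50 29 30
f 52 51 54
f 52 54 53
f 54 51 55
f 54 55 53
f 55 51 56
f 55 56 53
f 56 51 57
f 56 57 53
f 57 51 58
f 57 58 53
f 58 51 59
f 58 59 53
f 59 51 60
f 59 60 53
f 60 51 61
f 60 61 53
f 61 51 62
f 61 62 53
f 62 51 63
f 62 63 53
f 63 51 52
f 63 52 53



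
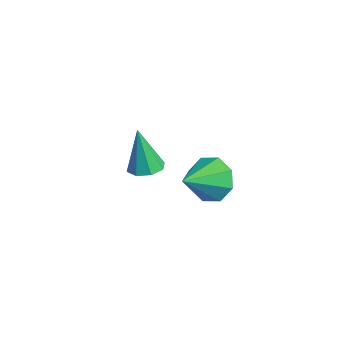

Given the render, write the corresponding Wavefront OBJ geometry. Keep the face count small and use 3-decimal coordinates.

v 3.283 1.365 3.03
v 3.724 1.938 3.646
v 3.957 0.135 3.69
v 3.077 1.713 3.89
v 2.55 1.285 3.629
v 2.453 0.904 3.018
v 2.842 0.792 2.414
v 3.489 1.017 2.171
v 4.016 1.445 2.431
v 4.113 1.826 3.042
v -0.878 0.467 1.052
v -0.375 0.942 1.159
v -1.062 0.233 2.948
v -0.863 1.161 1.139
v -1.36 0.975 1.068
v -1.575 0.49 0.987
v -1.381 -0.007 0.944
v -0.893 -0.227 0.964
v -0.396 -0.04 1.036
v -0.181 0.444 1.116
f 2 1 4
f 2 4 3
f 4 1 5
f 4 5 3
f 5 1 6
f 5 6 3
f 6 1 7
f 6 7 3
f 7 1 8
f 7 8 3
f 8 1 9
f 8 9 3
f 9 1 10
f 9 10 3
f 10 1 2
f 10 2 3
f 12 11 14
f 12 14 13
f 14 11 15
f 14 15 13
f 15 11 16
f 15 16 13
f 16 11 17
f 16 17 13
f 17 11 18
f 17 18 13
f 18 11 19
f 18 19 13
f 19 11 20
f 19 20 13
f 20 11 12
f 20 12 13

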